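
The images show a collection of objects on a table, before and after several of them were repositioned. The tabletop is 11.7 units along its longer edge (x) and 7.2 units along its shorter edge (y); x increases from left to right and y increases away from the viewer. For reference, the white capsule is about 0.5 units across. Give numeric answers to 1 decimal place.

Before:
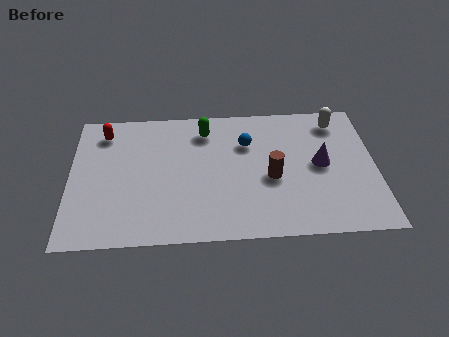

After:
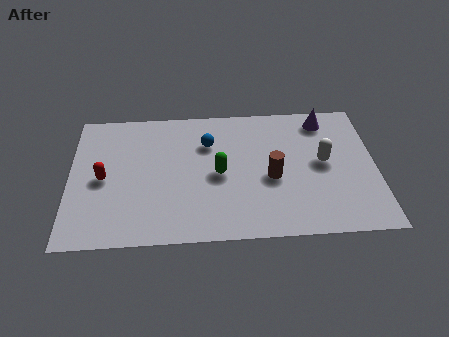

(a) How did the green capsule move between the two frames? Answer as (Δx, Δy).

(0.5, -2.4)

The green capsule was at about (5.2, 5.8) and moved to about (5.7, 3.4).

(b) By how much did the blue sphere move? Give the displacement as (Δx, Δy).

(-1.5, 0.1)

From the two frames, the blue sphere sits at roughly (6.8, 5.0) before and (5.3, 5.1) after.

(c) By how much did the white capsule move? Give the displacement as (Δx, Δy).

(-0.6, -2.2)

The white capsule started near (10.3, 6.0) and ended near (9.7, 3.8).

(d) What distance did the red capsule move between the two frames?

2.5

The red capsule moved from about (1.3, 5.9) to (1.3, 3.4), a distance of √(0.0² + 2.5²) ≈ 2.5.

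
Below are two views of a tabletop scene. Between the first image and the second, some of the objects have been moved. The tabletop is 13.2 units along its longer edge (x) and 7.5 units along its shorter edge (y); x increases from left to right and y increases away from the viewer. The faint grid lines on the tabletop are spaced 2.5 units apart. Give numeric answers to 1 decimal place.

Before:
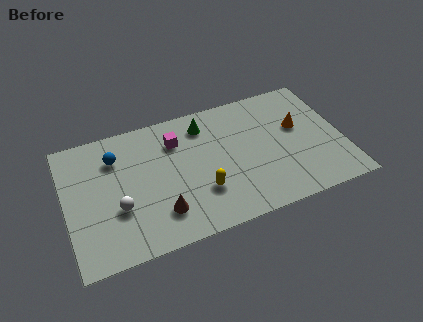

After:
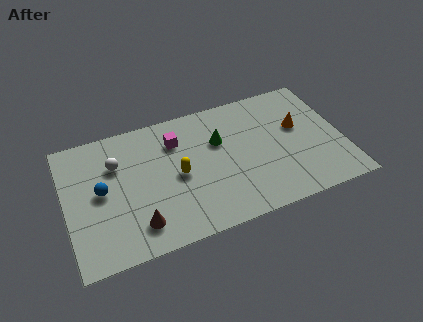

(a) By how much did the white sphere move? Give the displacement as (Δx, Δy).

(0.1, 2.5)

The white sphere was at about (2.4, 2.7) and moved to about (2.5, 5.2).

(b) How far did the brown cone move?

1.1

The brown cone moved from about (4.3, 1.8) to (3.2, 1.5), a distance of √(1.1² + 0.3²) ≈ 1.1.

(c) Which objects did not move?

the orange cone and the magenta cube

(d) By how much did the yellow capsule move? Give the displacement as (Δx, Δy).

(-1.0, 1.3)

The yellow capsule was at about (6.3, 2.3) and moved to about (5.3, 3.6).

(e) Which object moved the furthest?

the white sphere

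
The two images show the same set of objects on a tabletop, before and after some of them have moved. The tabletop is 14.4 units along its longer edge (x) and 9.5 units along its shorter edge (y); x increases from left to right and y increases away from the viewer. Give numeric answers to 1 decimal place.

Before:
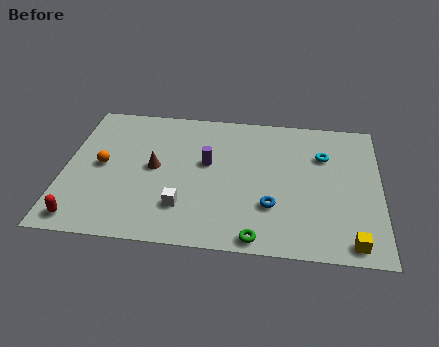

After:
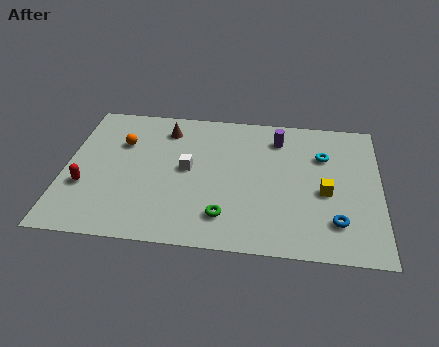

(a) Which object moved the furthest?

the purple cylinder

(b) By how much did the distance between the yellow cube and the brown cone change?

-1.6

Before: roughly 9.8 units apart; after: 8.2. That's 1.6 units closer together.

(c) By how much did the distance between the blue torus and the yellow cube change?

-2.1

The distance was about 4.1 in the first image and 2.0 in the second, so they moved 2.1 units closer together.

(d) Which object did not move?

the cyan torus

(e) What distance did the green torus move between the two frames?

1.9

The green torus was near (8.9, 0.8) before and (7.4, 2.0) after, so it travelled √(1.5² + 1.2²) ≈ 1.9 units.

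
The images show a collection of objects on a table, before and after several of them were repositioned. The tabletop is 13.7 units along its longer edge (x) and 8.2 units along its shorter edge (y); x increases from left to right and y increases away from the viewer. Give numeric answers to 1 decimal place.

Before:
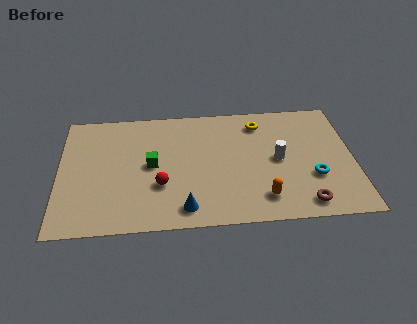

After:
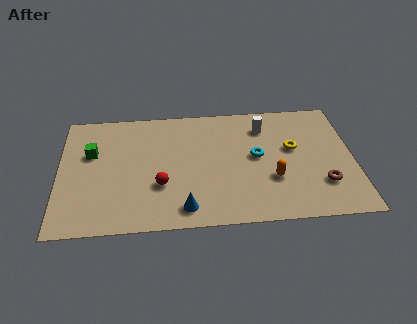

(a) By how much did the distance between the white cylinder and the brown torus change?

+1.7

They were about 3.2 units apart before and 4.9 after — 1.7 units further apart.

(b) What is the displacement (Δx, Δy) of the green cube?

(-2.8, 1.0)

From the two frames, the green cube sits at roughly (4.3, 4.2) before and (1.5, 5.2) after.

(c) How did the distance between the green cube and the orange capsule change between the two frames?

+3.0

Before: roughly 5.7 units apart; after: 8.7. That's 3.0 units further apart.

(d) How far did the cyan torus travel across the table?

3.1

The cyan torus was near (11.8, 2.8) before and (9.2, 4.4) after, so it travelled √(2.6² + 1.6²) ≈ 3.1 units.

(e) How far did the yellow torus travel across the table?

2.4

The yellow torus was near (9.4, 6.7) before and (10.9, 4.8) after, so it travelled √(1.5² + 1.9²) ≈ 2.4 units.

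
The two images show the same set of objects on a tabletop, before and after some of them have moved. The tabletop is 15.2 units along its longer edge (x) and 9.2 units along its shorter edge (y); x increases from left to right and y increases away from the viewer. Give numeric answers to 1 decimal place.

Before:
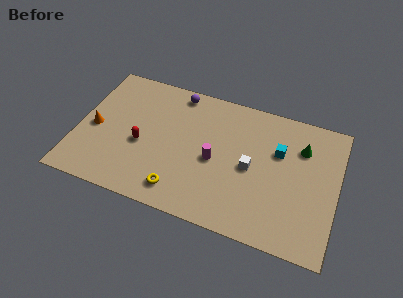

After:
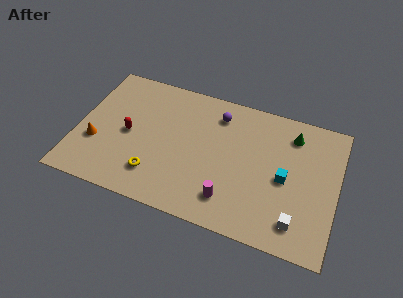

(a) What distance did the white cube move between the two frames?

4.0

From (10.2, 4.4) to (13.1, 1.7), the white cube covered √(2.9² + 2.7²) ≈ 4.0 units.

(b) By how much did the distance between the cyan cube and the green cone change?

+1.6

Before: roughly 1.5 units apart; after: 3.1. That's 1.6 units further apart.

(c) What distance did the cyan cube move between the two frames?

1.8

The cyan cube was near (11.7, 6.0) before and (12.2, 4.3) after, so it travelled √(0.5² + 1.7²) ≈ 1.8 units.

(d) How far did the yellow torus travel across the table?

1.6

From (6.3, 1.5) to (4.8, 2.1), the yellow torus covered √(1.5² + 0.6²) ≈ 1.6 units.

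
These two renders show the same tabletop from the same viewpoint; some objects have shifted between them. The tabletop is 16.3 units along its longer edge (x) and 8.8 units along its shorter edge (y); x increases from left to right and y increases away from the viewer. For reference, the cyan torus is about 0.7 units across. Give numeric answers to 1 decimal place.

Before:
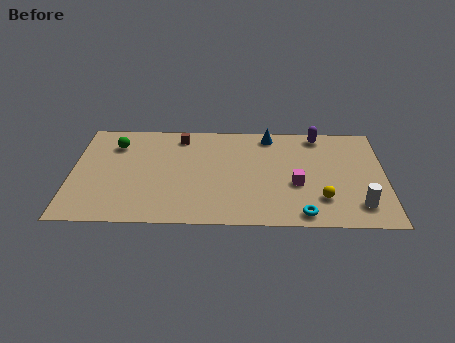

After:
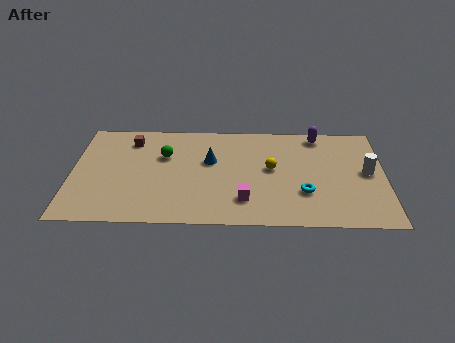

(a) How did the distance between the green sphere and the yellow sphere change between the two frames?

-6.0

Before: roughly 11.7 units apart; after: 5.7. That's 6.0 units closer together.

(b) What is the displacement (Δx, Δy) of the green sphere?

(2.6, -0.9)

The green sphere was at about (2.2, 6.7) and moved to about (4.8, 5.8).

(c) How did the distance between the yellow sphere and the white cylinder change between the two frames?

+3.0

Before: roughly 2.0 units apart; after: 5.0. That's 3.0 units further apart.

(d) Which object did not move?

the purple capsule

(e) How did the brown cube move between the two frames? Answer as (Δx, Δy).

(-2.6, -0.4)

The brown cube started near (5.6, 7.5) and ended near (3.0, 7.1).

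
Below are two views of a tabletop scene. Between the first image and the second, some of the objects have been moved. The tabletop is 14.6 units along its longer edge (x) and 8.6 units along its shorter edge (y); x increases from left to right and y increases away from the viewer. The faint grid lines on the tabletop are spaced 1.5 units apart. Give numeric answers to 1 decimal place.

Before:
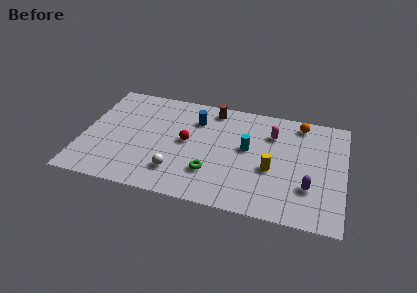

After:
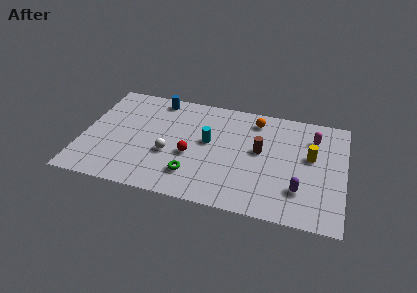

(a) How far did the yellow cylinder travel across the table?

2.6

The yellow cylinder moved from about (10.6, 3.5) to (12.7, 5.0), a distance of √(2.1² + 1.5²) ≈ 2.6.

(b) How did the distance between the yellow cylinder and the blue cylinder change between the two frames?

+3.9

Before: roughly 5.3 units apart; after: 9.2. That's 3.9 units further apart.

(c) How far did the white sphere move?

1.4

The white sphere moved from about (5.4, 2.0) to (4.9, 3.3), a distance of √(0.5² + 1.3²) ≈ 1.4.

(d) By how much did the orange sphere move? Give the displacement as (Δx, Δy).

(-2.5, -0.3)

From the two frames, the orange sphere sits at roughly (12.0, 7.5) before and (9.5, 7.2) after.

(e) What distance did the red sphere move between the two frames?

1.0

The red sphere was near (5.8, 4.5) before and (6.1, 3.5) after, so it travelled √(0.3² + 1.0²) ≈ 1.0 units.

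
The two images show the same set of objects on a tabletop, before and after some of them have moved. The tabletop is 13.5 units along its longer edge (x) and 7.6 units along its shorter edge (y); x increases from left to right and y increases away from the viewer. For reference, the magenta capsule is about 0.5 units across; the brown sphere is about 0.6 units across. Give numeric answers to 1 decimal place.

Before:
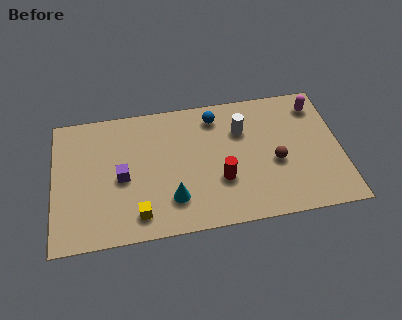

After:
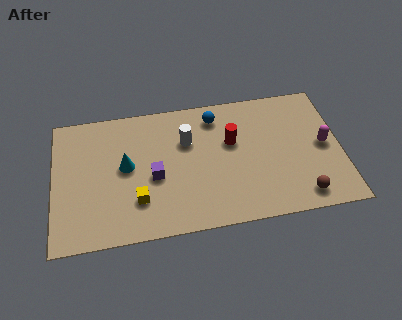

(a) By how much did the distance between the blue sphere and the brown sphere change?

+2.3

The distance was about 4.1 in the first image and 6.4 in the second, so they moved 2.3 units further apart.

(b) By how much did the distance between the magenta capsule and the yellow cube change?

-0.9

The distance was about 9.9 in the first image and 9.0 in the second, so they moved 0.9 units closer together.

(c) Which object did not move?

the blue sphere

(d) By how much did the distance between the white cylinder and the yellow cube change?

-2.6

The distance was about 6.4 in the first image and 3.8 in the second, so they moved 2.6 units closer together.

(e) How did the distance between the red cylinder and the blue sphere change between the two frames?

-2.0

The distance was about 3.7 in the first image and 1.7 in the second, so they moved 2.0 units closer together.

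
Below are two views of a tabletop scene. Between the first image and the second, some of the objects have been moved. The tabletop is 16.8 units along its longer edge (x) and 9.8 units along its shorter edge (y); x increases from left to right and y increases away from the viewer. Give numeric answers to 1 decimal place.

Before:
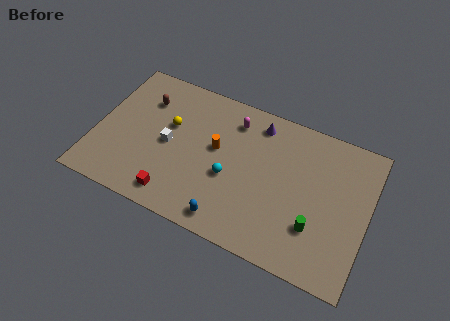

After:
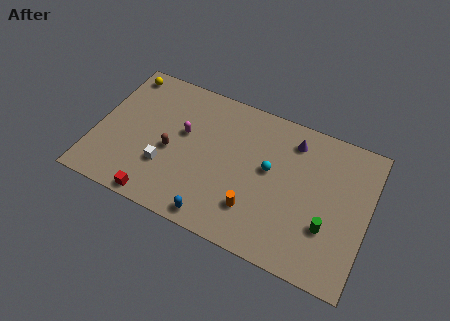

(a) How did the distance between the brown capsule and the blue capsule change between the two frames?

-3.9

The distance was about 8.5 in the first image and 4.6 in the second, so they moved 3.9 units closer together.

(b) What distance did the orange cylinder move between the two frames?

4.1

The orange cylinder moved from about (7.4, 5.6) to (10.1, 2.5), a distance of √(2.7² + 3.1²) ≈ 4.1.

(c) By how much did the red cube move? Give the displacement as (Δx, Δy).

(-1.0, -0.6)

From the two frames, the red cube sits at roughly (5.3, 1.4) before and (4.3, 0.8) after.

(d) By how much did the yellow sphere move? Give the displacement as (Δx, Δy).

(-3.3, 2.6)

The yellow sphere started near (4.4, 6.0) and ended near (1.1, 8.6).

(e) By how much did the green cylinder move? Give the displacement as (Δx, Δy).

(0.7, 0.3)

From the two frames, the green cylinder sits at roughly (13.8, 2.9) before and (14.5, 3.2) after.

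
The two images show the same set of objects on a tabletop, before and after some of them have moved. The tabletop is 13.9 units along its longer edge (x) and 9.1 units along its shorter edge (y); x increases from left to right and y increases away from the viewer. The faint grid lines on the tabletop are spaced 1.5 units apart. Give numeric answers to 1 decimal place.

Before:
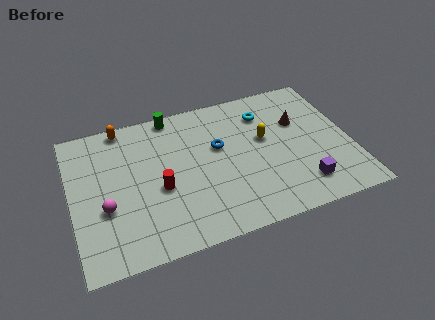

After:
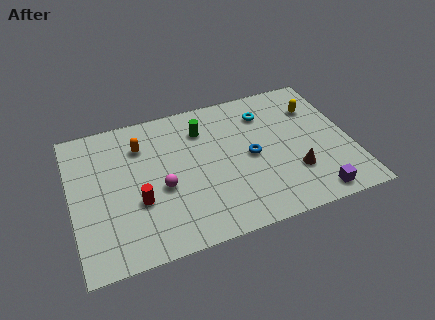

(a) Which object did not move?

the cyan torus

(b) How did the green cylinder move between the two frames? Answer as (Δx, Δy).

(1.4, -1.4)

The green cylinder started near (5.3, 8.3) and ended near (6.7, 6.9).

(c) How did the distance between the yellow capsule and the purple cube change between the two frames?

+1.8

The distance was about 3.8 in the first image and 5.6 in the second, so they moved 1.8 units further apart.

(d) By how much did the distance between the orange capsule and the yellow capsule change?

+1.3

Before: roughly 7.5 units apart; after: 8.8. That's 1.3 units further apart.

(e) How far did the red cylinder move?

1.2

From (4.3, 3.8) to (3.2, 3.3), the red cylinder covered √(1.1² + 0.5²) ≈ 1.2 units.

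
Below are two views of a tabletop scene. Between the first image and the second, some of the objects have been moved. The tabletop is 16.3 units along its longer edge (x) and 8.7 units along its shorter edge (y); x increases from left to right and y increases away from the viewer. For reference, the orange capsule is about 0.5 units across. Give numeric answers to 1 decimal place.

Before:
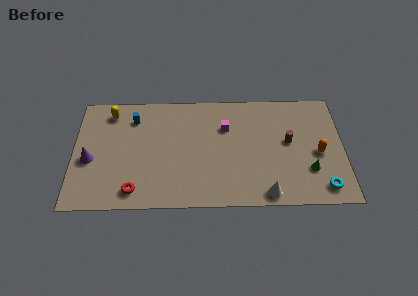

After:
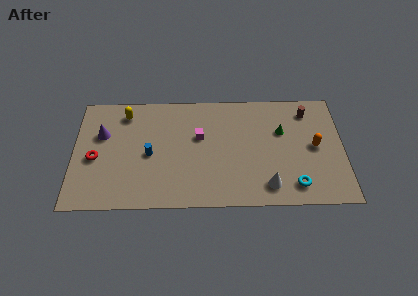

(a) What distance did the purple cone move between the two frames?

2.0

From (1.0, 3.7) to (1.7, 5.6), the purple cone covered √(0.7² + 1.9²) ≈ 2.0 units.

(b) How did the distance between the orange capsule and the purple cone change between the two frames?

-0.8

They were about 13.8 units apart before and 13.0 after — 0.8 units closer together.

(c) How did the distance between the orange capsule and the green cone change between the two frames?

+0.9

The distance was about 1.4 in the first image and 2.3 in the second, so they moved 0.9 units further apart.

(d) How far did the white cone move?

0.6

The white cone was near (11.6, 0.9) before and (11.7, 1.5) after, so it travelled √(0.1² + 0.6²) ≈ 0.6 units.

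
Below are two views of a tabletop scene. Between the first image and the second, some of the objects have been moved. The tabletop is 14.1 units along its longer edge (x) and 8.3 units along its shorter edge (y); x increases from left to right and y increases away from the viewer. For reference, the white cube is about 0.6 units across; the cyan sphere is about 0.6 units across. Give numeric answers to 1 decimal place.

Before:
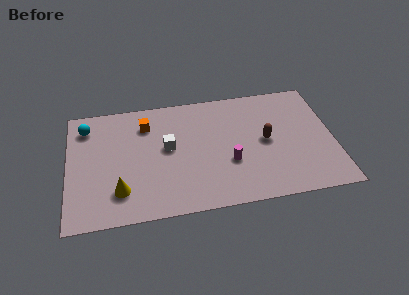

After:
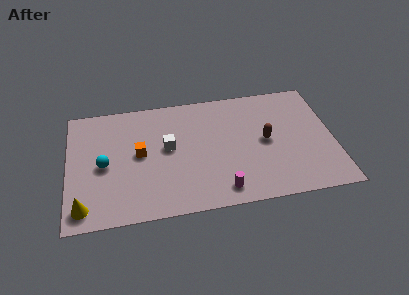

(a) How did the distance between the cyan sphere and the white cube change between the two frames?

-1.3

They were about 4.8 units apart before and 3.5 after — 1.3 units closer together.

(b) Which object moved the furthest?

the cyan sphere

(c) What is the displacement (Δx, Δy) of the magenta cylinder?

(-0.5, -1.8)

The magenta cylinder was at about (8.5, 3.0) and moved to about (8.0, 1.2).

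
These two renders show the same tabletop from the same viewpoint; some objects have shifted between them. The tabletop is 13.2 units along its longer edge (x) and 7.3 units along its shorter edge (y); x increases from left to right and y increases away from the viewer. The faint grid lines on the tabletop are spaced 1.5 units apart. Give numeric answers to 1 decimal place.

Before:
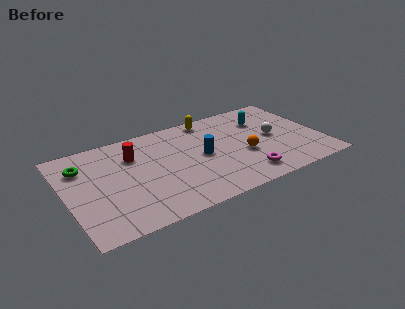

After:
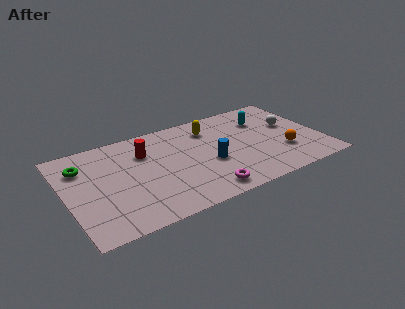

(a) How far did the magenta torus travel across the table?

2.2

The magenta torus moved from about (8.9, 1.3) to (6.7, 1.0), a distance of √(2.2² + 0.3²) ≈ 2.2.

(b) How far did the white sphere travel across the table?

1.2

The white sphere was near (10.8, 3.7) before and (11.8, 4.3) after, so it travelled √(1.0² + 0.6²) ≈ 1.2 units.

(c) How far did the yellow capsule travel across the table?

0.8

From (7.8, 6.5) to (7.7, 5.7), the yellow capsule covered √(0.1² + 0.8²) ≈ 0.8 units.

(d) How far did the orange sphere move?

2.1

The orange sphere was near (9.1, 2.9) before and (11.1, 2.3) after, so it travelled √(2.0² + 0.6²) ≈ 2.1 units.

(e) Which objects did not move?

the green torus and the cyan capsule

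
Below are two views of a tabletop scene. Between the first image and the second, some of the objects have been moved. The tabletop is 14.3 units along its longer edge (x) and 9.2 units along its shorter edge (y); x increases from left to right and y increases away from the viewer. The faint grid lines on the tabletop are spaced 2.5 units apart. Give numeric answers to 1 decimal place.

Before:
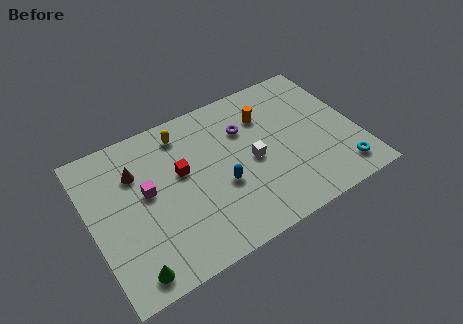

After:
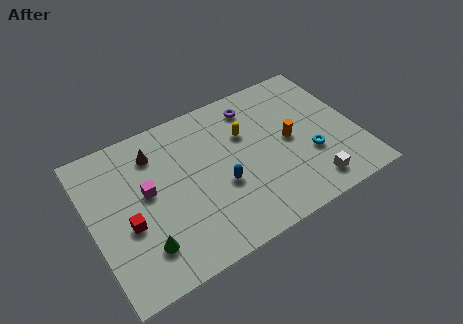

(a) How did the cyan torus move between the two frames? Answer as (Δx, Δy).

(-1.4, 1.7)

The cyan torus was at about (13.0, 1.5) and moved to about (11.6, 3.2).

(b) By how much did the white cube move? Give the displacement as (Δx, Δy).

(2.7, -2.9)

The white cube was at about (8.6, 4.3) and moved to about (11.3, 1.4).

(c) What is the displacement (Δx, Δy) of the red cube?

(-3.1, -1.7)

The red cube was at about (4.9, 5.4) and moved to about (1.8, 3.7).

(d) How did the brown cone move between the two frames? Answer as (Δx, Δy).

(1.1, 0.7)

From the two frames, the brown cone sits at roughly (2.6, 6.5) before and (3.7, 7.2) after.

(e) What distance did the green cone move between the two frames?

1.3

The green cone was near (1.6, 1.1) before and (2.4, 2.1) after, so it travelled √(0.8² + 1.0²) ≈ 1.3 units.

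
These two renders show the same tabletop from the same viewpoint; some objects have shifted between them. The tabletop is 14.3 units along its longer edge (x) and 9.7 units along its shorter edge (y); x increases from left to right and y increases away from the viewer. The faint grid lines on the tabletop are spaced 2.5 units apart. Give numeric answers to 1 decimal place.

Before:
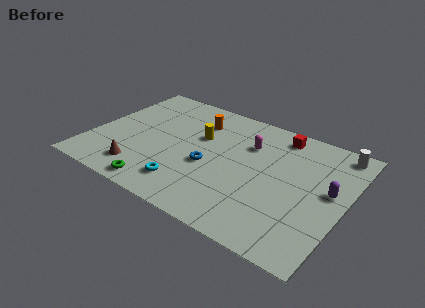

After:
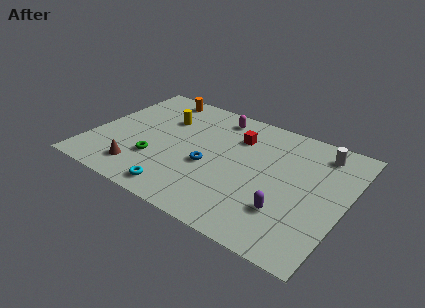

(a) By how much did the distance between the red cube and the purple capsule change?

+1.1

They were about 4.5 units apart before and 5.6 after — 1.1 units further apart.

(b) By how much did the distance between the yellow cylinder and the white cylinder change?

+1.0

They were about 7.9 units apart before and 8.9 after — 1.0 units further apart.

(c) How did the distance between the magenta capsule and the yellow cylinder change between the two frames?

+0.4

Before: roughly 2.8 units apart; after: 3.2. That's 0.4 units further apart.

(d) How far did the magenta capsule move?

2.6

The magenta capsule moved from about (8.6, 6.8) to (6.5, 8.3), a distance of √(2.1² + 1.5²) ≈ 2.6.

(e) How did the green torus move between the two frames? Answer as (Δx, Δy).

(-0.6, 2.0)

The green torus was at about (4.5, 1.0) and moved to about (3.9, 3.0).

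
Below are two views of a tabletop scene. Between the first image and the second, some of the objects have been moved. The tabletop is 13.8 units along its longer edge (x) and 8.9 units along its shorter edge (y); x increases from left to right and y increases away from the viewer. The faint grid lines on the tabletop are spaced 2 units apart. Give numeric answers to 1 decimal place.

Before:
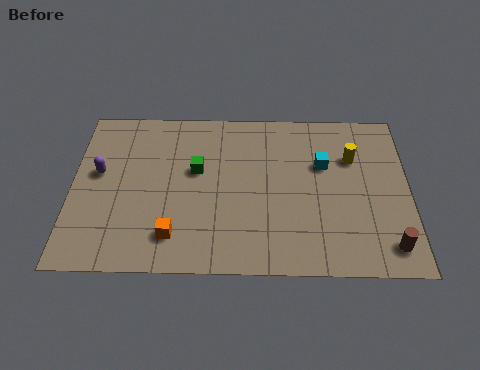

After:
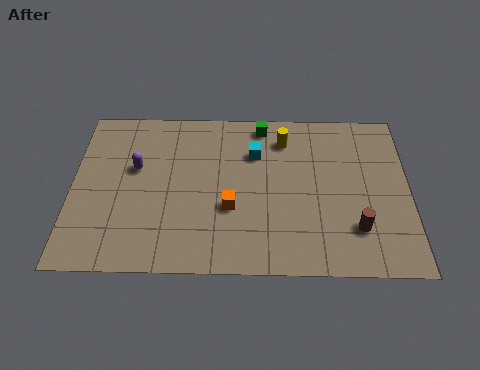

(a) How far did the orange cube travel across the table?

2.7

From (4.2, 1.8) to (6.5, 3.3), the orange cube covered √(2.3² + 1.5²) ≈ 2.7 units.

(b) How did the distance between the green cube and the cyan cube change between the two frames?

-3.6

They were about 5.2 units apart before and 1.6 after — 3.6 units closer together.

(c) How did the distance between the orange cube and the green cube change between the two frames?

+1.2

They were about 3.6 units apart before and 4.8 after — 1.2 units further apart.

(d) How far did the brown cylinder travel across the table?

1.6

The brown cylinder moved from about (12.9, 1.4) to (11.6, 2.3), a distance of √(1.3² + 0.9²) ≈ 1.6.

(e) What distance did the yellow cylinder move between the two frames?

3.0

From (11.5, 6.1) to (8.7, 7.1), the yellow cylinder covered √(2.8² + 1.0²) ≈ 3.0 units.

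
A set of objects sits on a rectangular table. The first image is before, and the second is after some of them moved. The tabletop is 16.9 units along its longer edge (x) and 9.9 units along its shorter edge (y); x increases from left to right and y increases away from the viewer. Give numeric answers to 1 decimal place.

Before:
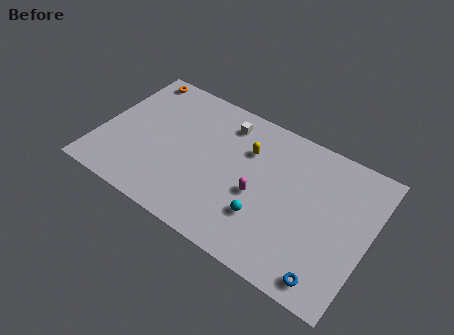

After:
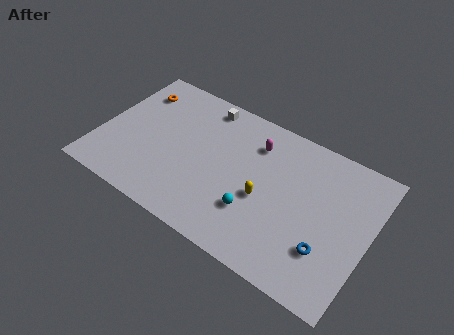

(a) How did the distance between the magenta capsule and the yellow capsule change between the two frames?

+0.7

The distance was about 2.9 in the first image and 3.6 in the second, so they moved 0.7 units further apart.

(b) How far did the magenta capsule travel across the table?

3.5

The magenta capsule moved from about (10.1, 4.2) to (9.4, 7.6), a distance of √(0.7² + 3.4²) ≈ 3.5.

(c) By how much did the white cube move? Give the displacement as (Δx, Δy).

(-1.5, 0.6)

From the two frames, the white cube sits at roughly (7.4, 8.1) before and (5.9, 8.7) after.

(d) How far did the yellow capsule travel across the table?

3.1

The yellow capsule moved from about (9.0, 6.9) to (10.5, 4.2), a distance of √(1.5² + 2.7²) ≈ 3.1.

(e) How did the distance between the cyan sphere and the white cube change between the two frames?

+0.9

They were about 6.2 units apart before and 7.1 after — 0.9 units further apart.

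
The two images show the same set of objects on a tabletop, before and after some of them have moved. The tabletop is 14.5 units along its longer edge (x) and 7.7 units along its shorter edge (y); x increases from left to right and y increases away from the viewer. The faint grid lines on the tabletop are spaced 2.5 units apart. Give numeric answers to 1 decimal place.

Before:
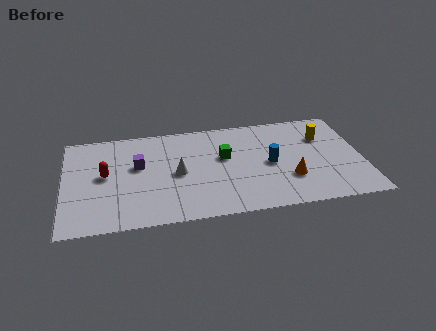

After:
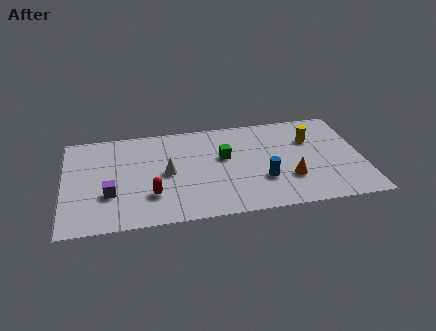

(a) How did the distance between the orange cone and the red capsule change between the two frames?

-2.4

Before: roughly 9.1 units apart; after: 6.7. That's 2.4 units closer together.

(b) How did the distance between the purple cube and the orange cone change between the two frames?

+1.1

The distance was about 7.6 in the first image and 8.7 in the second, so they moved 1.1 units further apart.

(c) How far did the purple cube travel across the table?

2.4

From (3.6, 4.6) to (2.2, 2.6), the purple cube covered √(1.4² + 2.0²) ≈ 2.4 units.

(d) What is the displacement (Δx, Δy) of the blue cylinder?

(-0.4, -1.2)

The blue cylinder started near (10.0, 3.7) and ended near (9.6, 2.5).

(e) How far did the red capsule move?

2.9

The red capsule moved from about (2.0, 4.1) to (4.2, 2.2), a distance of √(2.2² + 1.9²) ≈ 2.9.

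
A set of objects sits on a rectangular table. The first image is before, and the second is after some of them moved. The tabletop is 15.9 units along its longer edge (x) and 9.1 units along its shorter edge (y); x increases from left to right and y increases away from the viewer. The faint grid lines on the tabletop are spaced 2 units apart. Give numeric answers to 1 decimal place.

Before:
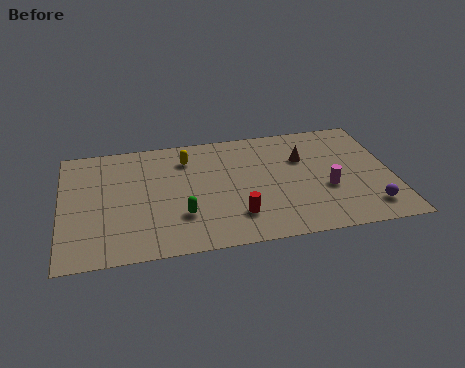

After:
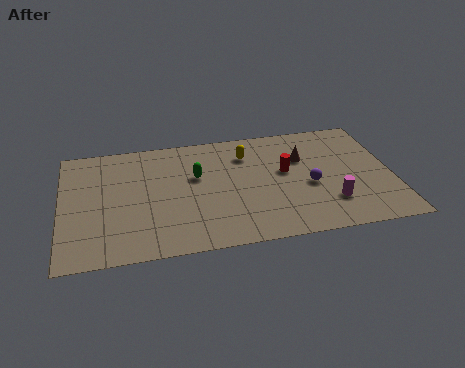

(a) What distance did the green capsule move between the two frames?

3.0

The green capsule was near (5.7, 2.7) before and (6.5, 5.6) after, so it travelled √(0.8² + 2.9²) ≈ 3.0 units.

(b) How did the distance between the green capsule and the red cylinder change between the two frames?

+1.7

The distance was about 2.6 in the first image and 4.3 in the second, so they moved 1.7 units further apart.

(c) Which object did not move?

the brown cone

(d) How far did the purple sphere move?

3.5

The purple sphere moved from about (14.6, 1.7) to (11.9, 3.9), a distance of √(2.7² + 2.2²) ≈ 3.5.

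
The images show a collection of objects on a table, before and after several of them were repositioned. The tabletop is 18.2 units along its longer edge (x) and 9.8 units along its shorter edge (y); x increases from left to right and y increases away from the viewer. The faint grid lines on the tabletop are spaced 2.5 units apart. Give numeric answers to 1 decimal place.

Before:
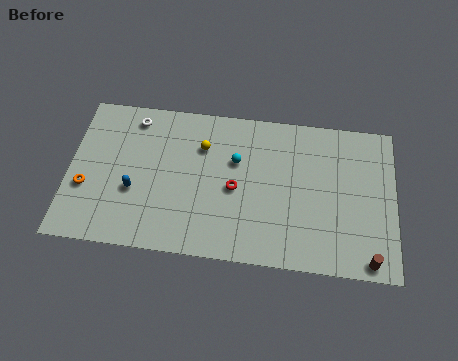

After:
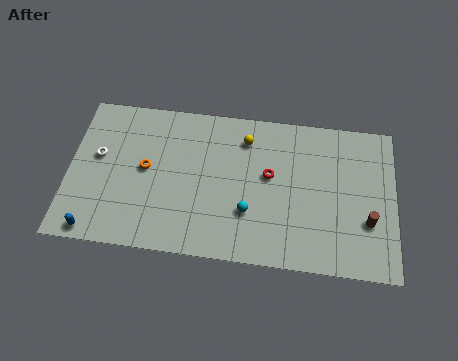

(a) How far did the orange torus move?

3.7

The orange torus was near (1.0, 3.6) before and (4.3, 5.2) after, so it travelled √(3.3² + 1.6²) ≈ 3.7 units.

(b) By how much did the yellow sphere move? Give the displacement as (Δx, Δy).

(2.4, 0.8)

The yellow sphere started near (7.4, 7.0) and ended near (9.8, 7.8).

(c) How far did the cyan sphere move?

3.3

The cyan sphere moved from about (9.3, 6.3) to (10.1, 3.1), a distance of √(0.8² + 3.2²) ≈ 3.3.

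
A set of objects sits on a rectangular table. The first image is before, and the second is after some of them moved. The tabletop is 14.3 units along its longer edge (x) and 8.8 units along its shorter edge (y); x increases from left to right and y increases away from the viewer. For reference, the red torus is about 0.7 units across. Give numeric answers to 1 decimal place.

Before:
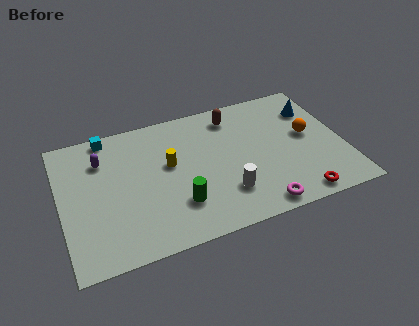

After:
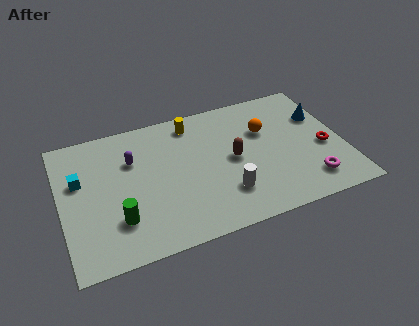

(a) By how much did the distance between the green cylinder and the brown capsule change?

+0.4

Before: roughly 5.9 units apart; after: 6.3. That's 0.4 units further apart.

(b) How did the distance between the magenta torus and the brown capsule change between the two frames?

-1.9

They were about 6.4 units apart before and 4.5 after — 1.9 units closer together.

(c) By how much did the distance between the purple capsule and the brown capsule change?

-1.6

The distance was about 6.8 in the first image and 5.2 in the second, so they moved 1.6 units closer together.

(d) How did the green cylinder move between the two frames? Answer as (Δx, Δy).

(-3.0, 0.0)

The green cylinder was at about (5.7, 2.4) and moved to about (2.7, 2.4).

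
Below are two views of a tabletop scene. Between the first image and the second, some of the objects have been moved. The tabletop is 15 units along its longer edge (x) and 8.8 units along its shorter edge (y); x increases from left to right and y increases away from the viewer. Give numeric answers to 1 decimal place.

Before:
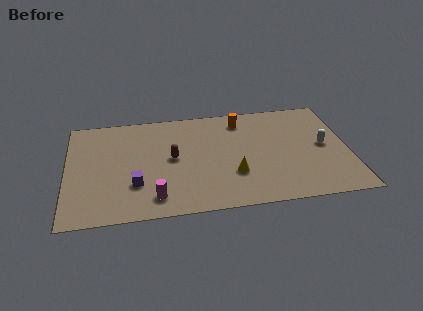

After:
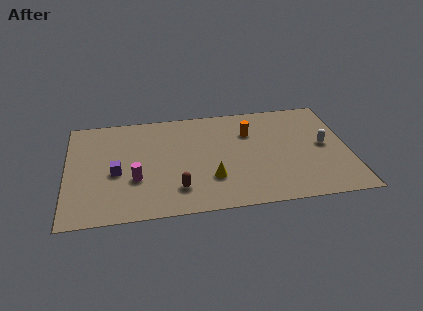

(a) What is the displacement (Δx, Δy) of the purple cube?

(-1.0, 1.1)

The purple cube was at about (3.6, 2.7) and moved to about (2.6, 3.8).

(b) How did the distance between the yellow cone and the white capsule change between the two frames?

+1.2

Before: roughly 5.2 units apart; after: 6.4. That's 1.2 units further apart.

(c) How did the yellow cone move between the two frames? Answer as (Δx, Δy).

(-1.2, -0.2)

The yellow cone was at about (8.8, 2.8) and moved to about (7.6, 2.6).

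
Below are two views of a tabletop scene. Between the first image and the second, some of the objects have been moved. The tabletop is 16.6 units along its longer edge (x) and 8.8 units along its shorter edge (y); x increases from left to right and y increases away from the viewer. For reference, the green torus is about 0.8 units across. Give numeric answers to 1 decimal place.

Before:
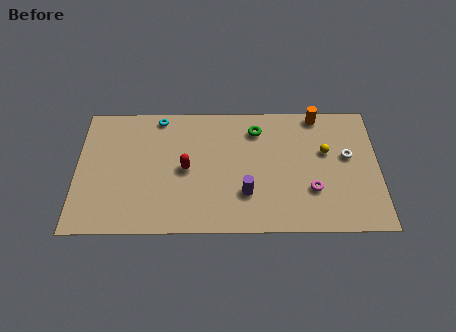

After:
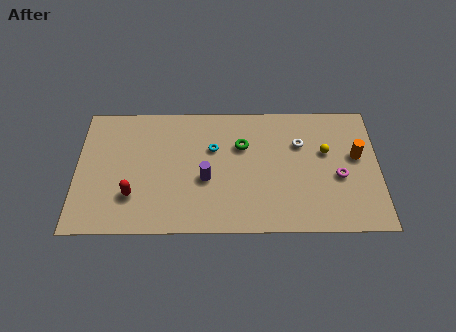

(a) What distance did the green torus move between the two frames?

1.4

The green torus moved from about (9.9, 7.0) to (9.1, 5.9), a distance of √(0.8² + 1.1²) ≈ 1.4.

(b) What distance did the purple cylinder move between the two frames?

2.4

The purple cylinder moved from about (9.3, 2.6) to (7.1, 3.6), a distance of √(2.2² + 1.0²) ≈ 2.4.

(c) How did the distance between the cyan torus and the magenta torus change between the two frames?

-2.6

The distance was about 9.8 in the first image and 7.2 in the second, so they moved 2.6 units closer together.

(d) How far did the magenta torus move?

1.7

From (12.9, 2.8) to (14.4, 3.7), the magenta torus covered √(1.5² + 0.9²) ≈ 1.7 units.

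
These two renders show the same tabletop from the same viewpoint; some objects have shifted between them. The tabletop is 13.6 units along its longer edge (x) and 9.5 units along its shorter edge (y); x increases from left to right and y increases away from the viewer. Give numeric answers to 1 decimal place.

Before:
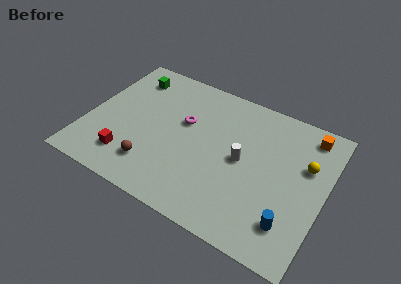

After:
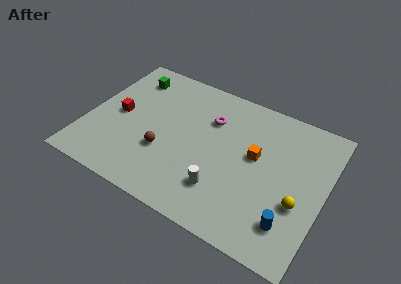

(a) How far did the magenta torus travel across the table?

1.7

The magenta torus moved from about (5.4, 5.8) to (6.8, 6.7), a distance of √(1.4² + 0.9²) ≈ 1.7.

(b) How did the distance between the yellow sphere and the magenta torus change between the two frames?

-0.6

Before: roughly 7.0 units apart; after: 6.4. That's 0.6 units closer together.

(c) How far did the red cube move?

2.9

From (2.7, 2.0) to (1.7, 4.7), the red cube covered √(1.0² + 2.7²) ≈ 2.9 units.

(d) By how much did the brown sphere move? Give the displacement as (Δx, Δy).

(0.5, 1.2)

The brown sphere was at about (4.1, 2.1) and moved to about (4.6, 3.3).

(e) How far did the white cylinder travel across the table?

2.5

From (8.9, 4.8) to (8.1, 2.4), the white cylinder covered √(0.8² + 2.4²) ≈ 2.5 units.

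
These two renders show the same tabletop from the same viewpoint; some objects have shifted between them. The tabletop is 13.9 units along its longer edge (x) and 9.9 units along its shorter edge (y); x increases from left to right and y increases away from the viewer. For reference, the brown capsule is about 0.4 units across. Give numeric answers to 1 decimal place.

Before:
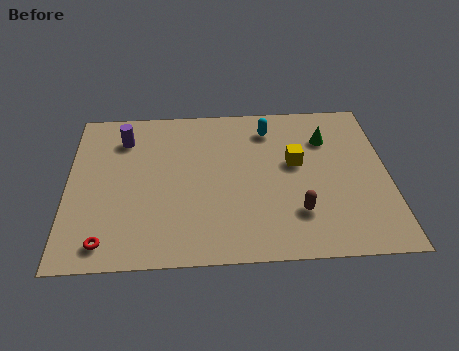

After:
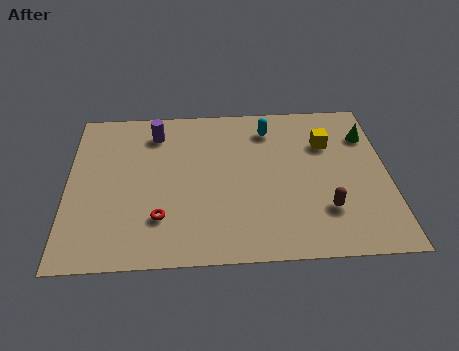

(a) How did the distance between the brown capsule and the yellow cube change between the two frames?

+1.1

The distance was about 3.1 in the first image and 4.2 in the second, so they moved 1.1 units further apart.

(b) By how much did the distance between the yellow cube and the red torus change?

-0.8

Before: roughly 9.3 units apart; after: 8.5. That's 0.8 units closer together.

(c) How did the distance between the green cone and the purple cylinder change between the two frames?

+0.4

Before: roughly 8.9 units apart; after: 9.3. That's 0.4 units further apart.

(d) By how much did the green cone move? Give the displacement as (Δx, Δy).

(1.8, 0.1)

From the two frames, the green cone sits at roughly (11.3, 7.2) before and (13.1, 7.3) after.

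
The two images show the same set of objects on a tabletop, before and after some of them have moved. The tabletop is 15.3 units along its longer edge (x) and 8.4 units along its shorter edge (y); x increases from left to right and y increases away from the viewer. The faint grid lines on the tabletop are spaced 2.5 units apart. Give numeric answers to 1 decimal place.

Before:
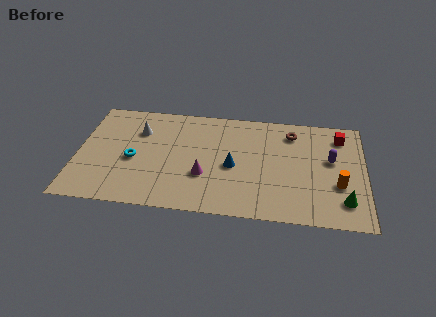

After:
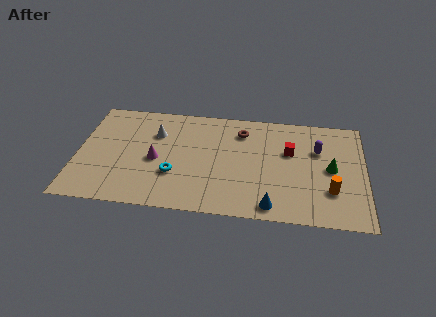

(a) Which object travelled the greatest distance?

the blue cone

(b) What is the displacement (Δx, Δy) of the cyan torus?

(2.2, -0.9)

From the two frames, the cyan torus sits at roughly (3.0, 3.7) before and (5.2, 2.8) after.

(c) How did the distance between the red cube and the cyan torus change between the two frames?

-4.8

The distance was about 11.4 in the first image and 6.6 in the second, so they moved 4.8 units closer together.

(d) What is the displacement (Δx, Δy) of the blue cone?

(2.1, -2.8)

The blue cone started near (8.3, 3.8) and ended near (10.4, 1.0).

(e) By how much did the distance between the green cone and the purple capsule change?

-1.6

They were about 3.2 units apart before and 1.6 after — 1.6 units closer together.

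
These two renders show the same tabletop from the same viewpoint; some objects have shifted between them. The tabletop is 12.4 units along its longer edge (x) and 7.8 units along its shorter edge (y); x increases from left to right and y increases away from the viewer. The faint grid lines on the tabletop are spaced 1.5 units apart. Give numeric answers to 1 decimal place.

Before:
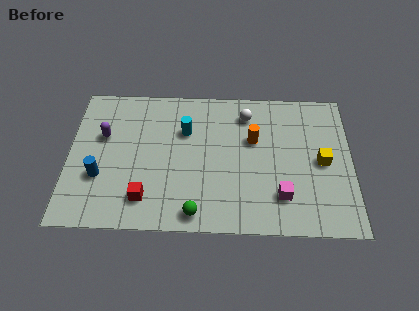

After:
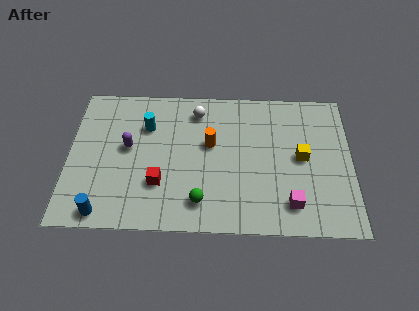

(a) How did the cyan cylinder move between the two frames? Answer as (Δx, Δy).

(-1.7, 0.2)

The cyan cylinder started near (5.1, 5.3) and ended near (3.4, 5.5).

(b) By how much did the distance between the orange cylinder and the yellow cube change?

+0.8

They were about 3.2 units apart before and 4.0 after — 0.8 units further apart.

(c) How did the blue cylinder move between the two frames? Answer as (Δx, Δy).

(0.2, -1.9)

The blue cylinder was at about (1.4, 2.7) and moved to about (1.6, 0.8).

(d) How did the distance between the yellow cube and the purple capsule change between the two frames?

-2.1

They were about 9.7 units apart before and 7.6 after — 2.1 units closer together.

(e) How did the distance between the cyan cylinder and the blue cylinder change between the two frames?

+0.5

They were about 4.5 units apart before and 5.0 after — 0.5 units further apart.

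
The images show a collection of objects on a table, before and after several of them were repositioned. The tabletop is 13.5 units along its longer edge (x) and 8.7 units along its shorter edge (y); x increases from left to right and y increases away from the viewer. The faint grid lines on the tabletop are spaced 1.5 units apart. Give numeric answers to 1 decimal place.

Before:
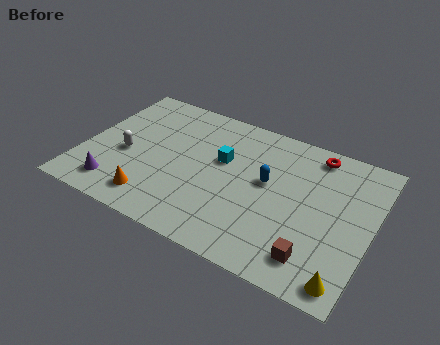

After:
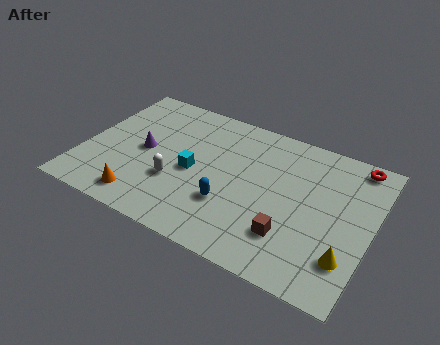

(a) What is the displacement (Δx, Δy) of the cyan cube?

(-1.2, -1.3)

The cyan cube started near (6.4, 5.3) and ended near (5.2, 4.0).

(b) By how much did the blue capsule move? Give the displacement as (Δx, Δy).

(-1.5, -2.1)

The blue capsule started near (8.6, 4.9) and ended near (7.1, 2.8).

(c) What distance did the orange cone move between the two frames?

0.5

The orange cone was near (3.7, 1.5) before and (3.2, 1.3) after, so it travelled √(0.5² + 0.2²) ≈ 0.5 units.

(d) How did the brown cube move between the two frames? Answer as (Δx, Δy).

(-1.2, 0.7)

The brown cube started near (11.2, 1.6) and ended near (10.0, 2.3).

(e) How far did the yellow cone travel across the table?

1.2

From (12.7, 1.0) to (12.6, 2.2), the yellow cone covered √(0.1² + 1.2²) ≈ 1.2 units.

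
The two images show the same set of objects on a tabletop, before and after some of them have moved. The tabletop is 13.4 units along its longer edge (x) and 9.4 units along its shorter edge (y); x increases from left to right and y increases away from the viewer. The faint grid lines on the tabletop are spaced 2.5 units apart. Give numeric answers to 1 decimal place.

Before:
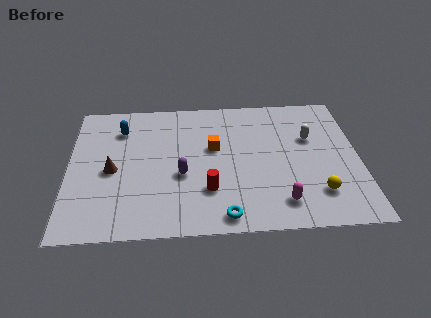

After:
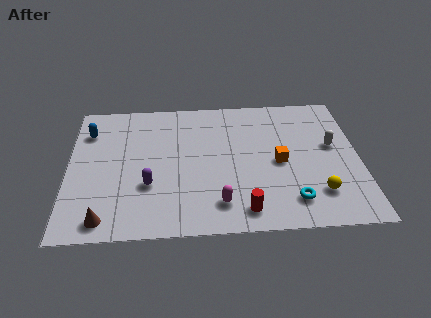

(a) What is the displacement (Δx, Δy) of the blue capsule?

(-1.5, -0.1)

From the two frames, the blue capsule sits at roughly (2.4, 7.2) before and (0.9, 7.1) after.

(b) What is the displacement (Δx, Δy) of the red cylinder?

(1.6, -1.4)

The red cylinder started near (6.4, 2.7) and ended near (8.0, 1.3).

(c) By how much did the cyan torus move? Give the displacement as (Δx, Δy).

(3.1, 0.8)

From the two frames, the cyan torus sits at roughly (7.1, 1.0) before and (10.2, 1.8) after.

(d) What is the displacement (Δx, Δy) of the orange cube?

(3.0, -1.2)

The orange cube started near (6.7, 5.6) and ended near (9.7, 4.4).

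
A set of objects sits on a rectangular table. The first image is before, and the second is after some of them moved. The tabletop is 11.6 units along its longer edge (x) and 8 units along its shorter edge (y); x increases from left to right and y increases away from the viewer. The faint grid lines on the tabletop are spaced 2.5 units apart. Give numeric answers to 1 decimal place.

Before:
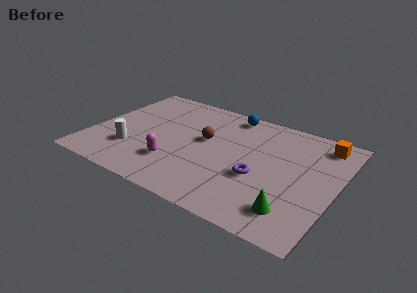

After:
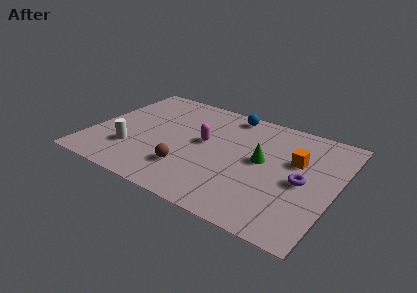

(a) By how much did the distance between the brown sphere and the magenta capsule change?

-0.3

The distance was about 2.6 in the first image and 2.3 in the second, so they moved 0.3 units closer together.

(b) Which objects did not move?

the blue sphere and the white cylinder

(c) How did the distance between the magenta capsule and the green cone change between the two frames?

-2.9

They were about 5.7 units apart before and 2.8 after — 2.9 units closer together.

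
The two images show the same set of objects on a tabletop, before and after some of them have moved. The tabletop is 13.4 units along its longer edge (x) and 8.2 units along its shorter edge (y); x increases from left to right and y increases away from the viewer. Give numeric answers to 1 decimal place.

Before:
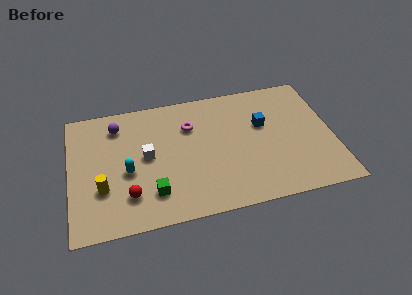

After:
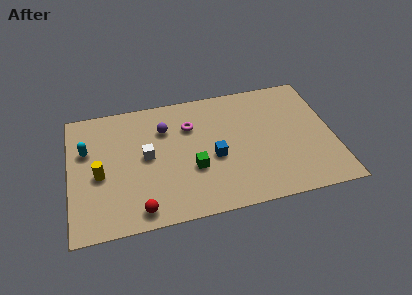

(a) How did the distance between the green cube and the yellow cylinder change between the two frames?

+2.1

Before: roughly 2.6 units apart; after: 4.7. That's 2.1 units further apart.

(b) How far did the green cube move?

2.4

From (4.1, 1.9) to (6.2, 3.0), the green cube covered √(2.1² + 1.1²) ≈ 2.4 units.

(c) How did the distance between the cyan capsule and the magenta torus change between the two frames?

+1.3

The distance was about 4.0 in the first image and 5.3 in the second, so they moved 1.3 units further apart.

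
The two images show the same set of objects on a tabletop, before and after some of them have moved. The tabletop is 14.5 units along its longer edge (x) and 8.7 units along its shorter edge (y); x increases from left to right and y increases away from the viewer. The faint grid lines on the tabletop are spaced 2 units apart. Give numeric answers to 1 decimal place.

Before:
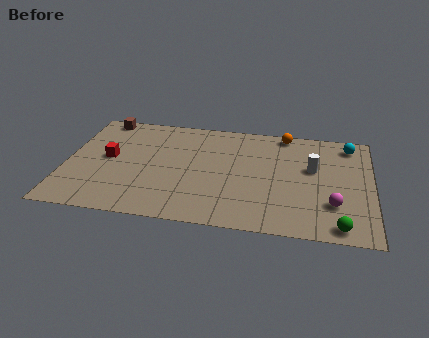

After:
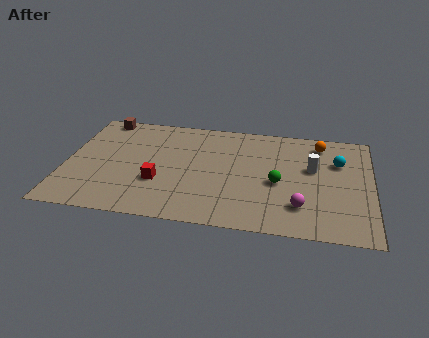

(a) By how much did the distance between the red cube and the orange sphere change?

-0.3

They were about 8.9 units apart before and 8.6 after — 0.3 units closer together.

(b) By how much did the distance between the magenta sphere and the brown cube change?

-1.1

They were about 12.4 units apart before and 11.3 after — 1.1 units closer together.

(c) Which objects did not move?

the brown cube and the white cylinder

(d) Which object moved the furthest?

the green sphere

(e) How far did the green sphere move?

4.1

The green sphere moved from about (13.0, 0.9) to (10.1, 3.8), a distance of √(2.9² + 2.9²) ≈ 4.1.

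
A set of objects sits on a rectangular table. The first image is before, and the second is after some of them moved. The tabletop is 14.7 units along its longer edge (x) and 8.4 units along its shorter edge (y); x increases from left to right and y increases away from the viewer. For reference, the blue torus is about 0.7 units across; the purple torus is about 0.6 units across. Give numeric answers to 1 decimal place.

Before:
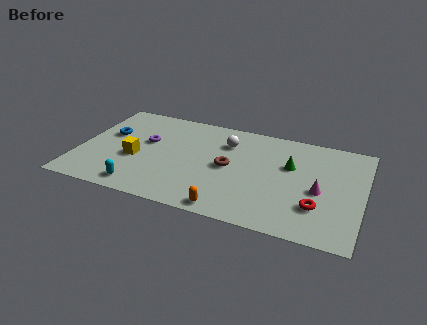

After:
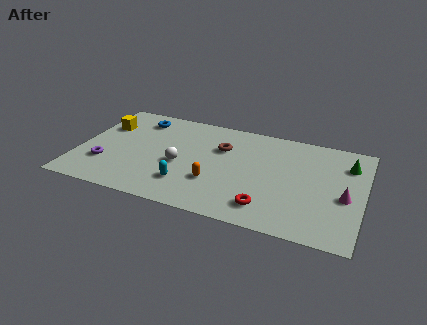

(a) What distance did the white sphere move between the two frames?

3.4

The white sphere moved from about (7.5, 6.2) to (5.3, 3.6), a distance of √(2.2² + 2.6²) ≈ 3.4.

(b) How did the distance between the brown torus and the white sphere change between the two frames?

+0.9

Before: roughly 2.0 units apart; after: 2.9. That's 0.9 units further apart.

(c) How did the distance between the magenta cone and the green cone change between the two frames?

+0.4

They were about 2.3 units apart before and 2.7 after — 0.4 units further apart.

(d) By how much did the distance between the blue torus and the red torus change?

-2.5

The distance was about 11.4 in the first image and 8.9 in the second, so they moved 2.5 units closer together.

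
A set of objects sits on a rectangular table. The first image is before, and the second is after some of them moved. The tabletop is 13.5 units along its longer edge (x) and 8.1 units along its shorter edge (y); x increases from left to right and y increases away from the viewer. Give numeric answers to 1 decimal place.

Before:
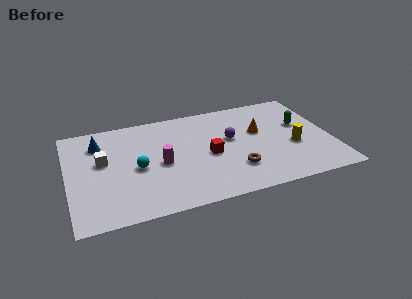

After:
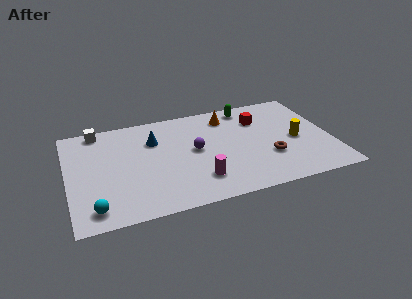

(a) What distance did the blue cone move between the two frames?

2.8

The blue cone was near (1.7, 6.2) before and (4.5, 5.7) after, so it travelled √(2.8² + 0.5²) ≈ 2.8 units.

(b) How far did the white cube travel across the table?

2.6

The white cube moved from about (1.8, 4.7) to (1.7, 7.3), a distance of √(0.1² + 2.6²) ≈ 2.6.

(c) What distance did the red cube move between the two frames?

3.6

From (7.2, 3.7) to (10.0, 5.9), the red cube covered √(2.8² + 2.2²) ≈ 3.6 units.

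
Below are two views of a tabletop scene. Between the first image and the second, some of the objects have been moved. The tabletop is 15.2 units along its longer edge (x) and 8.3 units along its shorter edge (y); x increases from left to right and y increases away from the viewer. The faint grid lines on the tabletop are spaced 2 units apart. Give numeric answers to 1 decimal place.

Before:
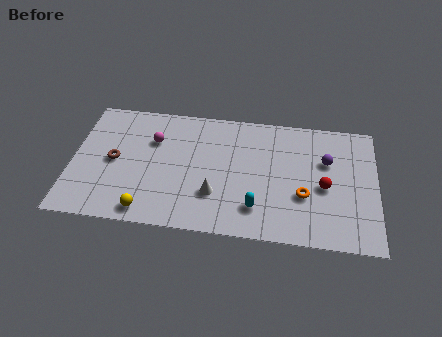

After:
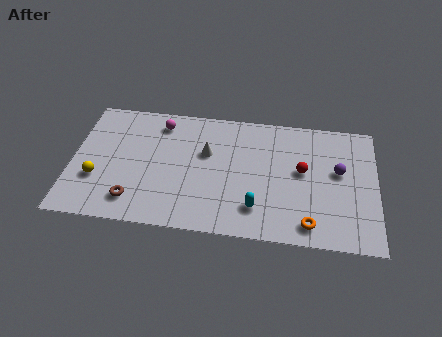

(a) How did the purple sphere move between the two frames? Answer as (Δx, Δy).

(0.6, -0.6)

The purple sphere started near (12.7, 5.4) and ended near (13.3, 4.8).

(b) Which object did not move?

the cyan capsule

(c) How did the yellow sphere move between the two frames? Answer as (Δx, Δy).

(-2.6, 1.8)

The yellow sphere started near (3.9, 1.0) and ended near (1.3, 2.8).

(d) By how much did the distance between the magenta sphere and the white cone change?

-1.6

They were about 4.5 units apart before and 2.9 after — 1.6 units closer together.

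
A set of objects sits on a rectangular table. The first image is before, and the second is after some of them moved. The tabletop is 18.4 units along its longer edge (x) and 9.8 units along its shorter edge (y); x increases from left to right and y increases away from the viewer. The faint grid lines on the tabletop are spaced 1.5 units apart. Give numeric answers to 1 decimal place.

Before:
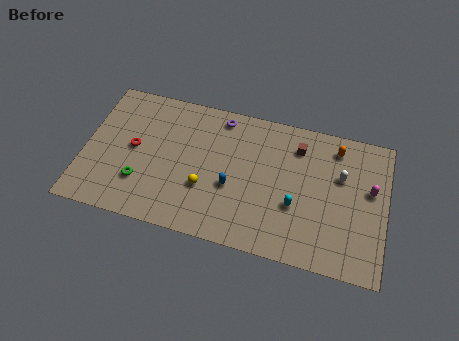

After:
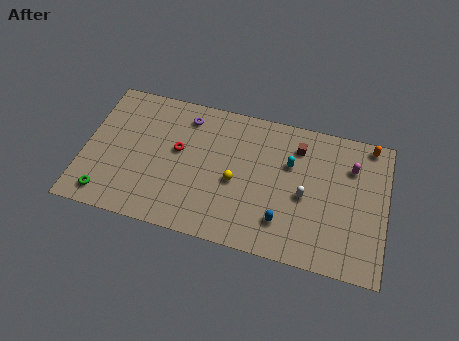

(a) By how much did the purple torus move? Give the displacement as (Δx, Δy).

(-2.1, -0.5)

The purple torus started near (8.1, 8.6) and ended near (6.0, 8.1).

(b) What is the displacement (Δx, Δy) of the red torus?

(2.7, 0.5)

The red torus was at about (3.0, 5.1) and moved to about (5.7, 5.6).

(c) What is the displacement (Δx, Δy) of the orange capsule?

(2.0, 0.7)

The orange capsule was at about (15.2, 8.2) and moved to about (17.2, 8.9).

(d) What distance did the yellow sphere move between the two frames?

2.0

The yellow sphere moved from about (7.5, 3.4) to (9.3, 4.3), a distance of √(1.8² + 0.9²) ≈ 2.0.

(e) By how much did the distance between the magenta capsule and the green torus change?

+1.6

They were about 14.1 units apart before and 15.7 after — 1.6 units further apart.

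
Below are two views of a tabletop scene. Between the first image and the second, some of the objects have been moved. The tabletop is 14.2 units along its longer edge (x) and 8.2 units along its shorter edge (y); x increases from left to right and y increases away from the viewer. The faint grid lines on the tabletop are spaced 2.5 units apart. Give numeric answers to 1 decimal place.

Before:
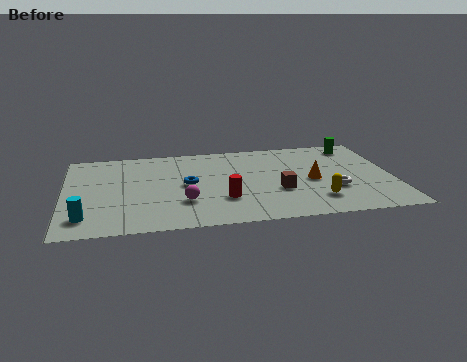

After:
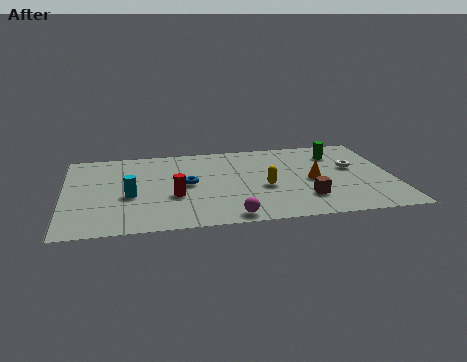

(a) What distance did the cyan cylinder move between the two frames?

2.6

The cyan cylinder was near (0.9, 1.6) before and (2.8, 3.4) after, so it travelled √(1.9² + 1.8²) ≈ 2.6 units.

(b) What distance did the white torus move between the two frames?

2.2

From (11.6, 2.8) to (12.5, 4.8), the white torus covered √(0.9² + 2.0²) ≈ 2.2 units.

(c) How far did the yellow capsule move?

2.7

The yellow capsule was near (10.8, 1.9) before and (8.6, 3.4) after, so it travelled √(2.2² + 1.5²) ≈ 2.7 units.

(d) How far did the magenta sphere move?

2.5

The magenta sphere was near (5.1, 2.5) before and (7.0, 0.8) after, so it travelled √(1.9² + 1.7²) ≈ 2.5 units.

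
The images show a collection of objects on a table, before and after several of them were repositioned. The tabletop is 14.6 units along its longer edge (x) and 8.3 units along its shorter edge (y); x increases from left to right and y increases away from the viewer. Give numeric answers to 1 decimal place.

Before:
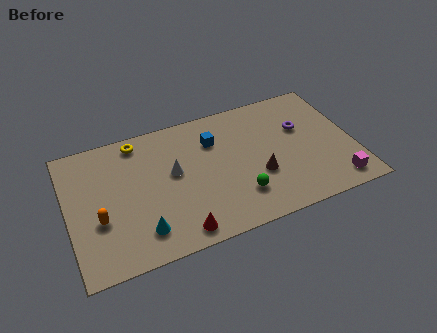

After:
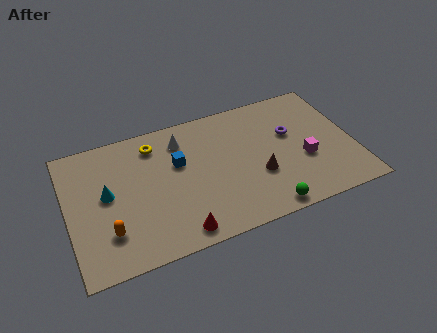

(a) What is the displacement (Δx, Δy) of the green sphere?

(1.2, -1.3)

The green sphere was at about (8.5, 2.1) and moved to about (9.7, 0.8).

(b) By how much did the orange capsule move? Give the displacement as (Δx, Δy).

(0.4, -0.9)

The orange capsule was at about (1.5, 3.1) and moved to about (1.9, 2.2).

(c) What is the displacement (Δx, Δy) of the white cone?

(0.6, 1.9)

The white cone was at about (5.4, 4.7) and moved to about (6.0, 6.6).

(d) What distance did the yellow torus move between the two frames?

0.9

From (3.8, 7.3) to (4.6, 6.8), the yellow torus covered √(0.8² + 0.5²) ≈ 0.9 units.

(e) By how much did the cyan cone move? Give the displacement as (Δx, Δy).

(-1.5, 2.8)

The cyan cone started near (3.5, 1.7) and ended near (2.0, 4.5).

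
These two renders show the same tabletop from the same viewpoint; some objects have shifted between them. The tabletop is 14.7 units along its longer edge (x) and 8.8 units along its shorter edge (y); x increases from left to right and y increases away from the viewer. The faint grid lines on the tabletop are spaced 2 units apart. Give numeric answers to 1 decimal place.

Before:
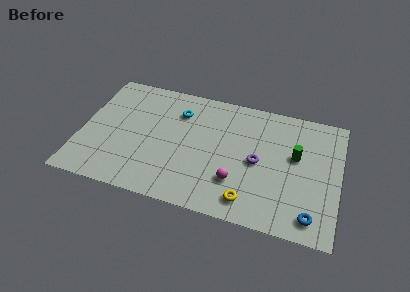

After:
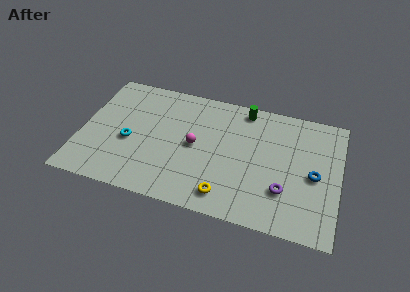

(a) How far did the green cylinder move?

4.0

The green cylinder moved from about (12.2, 5.2) to (9.1, 7.8), a distance of √(3.1² + 2.6²) ≈ 4.0.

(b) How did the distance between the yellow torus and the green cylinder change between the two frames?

+1.9

They were about 4.5 units apart before and 6.4 after — 1.9 units further apart.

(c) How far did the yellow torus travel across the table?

1.3

The yellow torus was near (9.8, 1.4) before and (8.5, 1.4) after, so it travelled √(1.3² + 0.0²) ≈ 1.3 units.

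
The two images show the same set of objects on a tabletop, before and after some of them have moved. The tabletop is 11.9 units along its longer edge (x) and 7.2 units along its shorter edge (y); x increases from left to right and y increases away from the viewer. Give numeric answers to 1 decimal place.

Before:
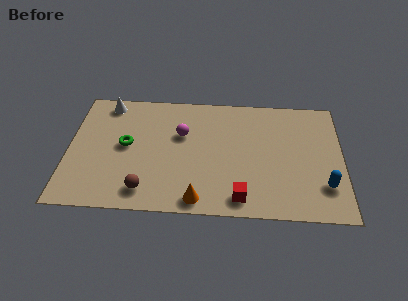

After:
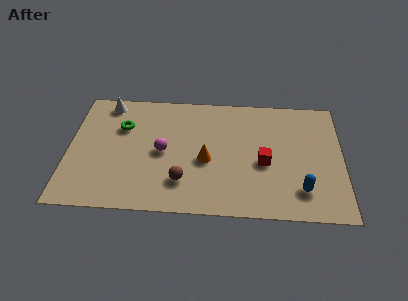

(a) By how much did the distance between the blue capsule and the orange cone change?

-1.1

The distance was about 5.5 in the first image and 4.4 in the second, so they moved 1.1 units closer together.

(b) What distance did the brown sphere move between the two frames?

1.7

From (3.4, 1.2) to (5.0, 1.8), the brown sphere covered √(1.6² + 0.6²) ≈ 1.7 units.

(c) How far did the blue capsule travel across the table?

1.0

From (11.1, 1.9) to (10.1, 1.6), the blue capsule covered √(1.0² + 0.3²) ≈ 1.0 units.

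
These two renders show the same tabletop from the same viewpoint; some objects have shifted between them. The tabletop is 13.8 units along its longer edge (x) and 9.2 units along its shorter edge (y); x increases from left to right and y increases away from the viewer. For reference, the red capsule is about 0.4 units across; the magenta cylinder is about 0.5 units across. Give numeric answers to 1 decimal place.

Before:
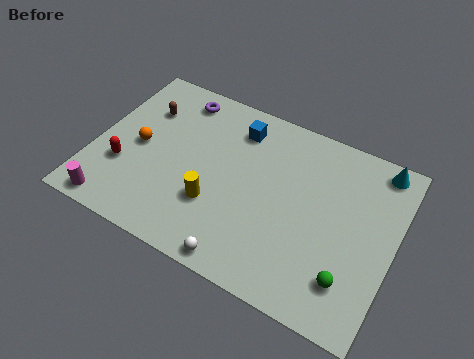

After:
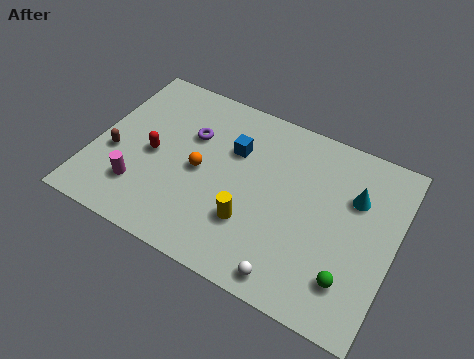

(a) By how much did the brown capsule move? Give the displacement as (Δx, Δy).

(-0.9, -3.0)

The brown capsule was at about (1.9, 6.6) and moved to about (1.0, 3.6).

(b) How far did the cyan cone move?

2.2

From (12.7, 8.2) to (11.8, 6.2), the cyan cone covered √(0.9² + 2.0²) ≈ 2.2 units.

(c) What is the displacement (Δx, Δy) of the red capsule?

(1.2, 1.2)

From the two frames, the red capsule sits at roughly (1.5, 3.1) before and (2.7, 4.3) after.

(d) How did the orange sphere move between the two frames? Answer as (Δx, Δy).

(2.9, -0.1)

The orange sphere started near (2.0, 4.5) and ended near (4.9, 4.4).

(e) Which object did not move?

the green sphere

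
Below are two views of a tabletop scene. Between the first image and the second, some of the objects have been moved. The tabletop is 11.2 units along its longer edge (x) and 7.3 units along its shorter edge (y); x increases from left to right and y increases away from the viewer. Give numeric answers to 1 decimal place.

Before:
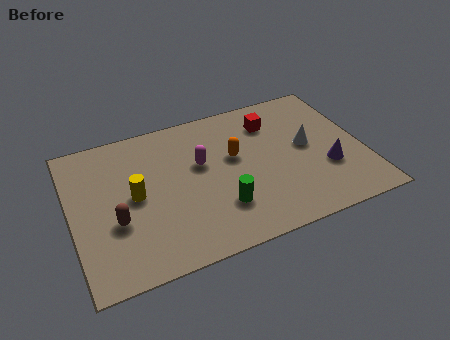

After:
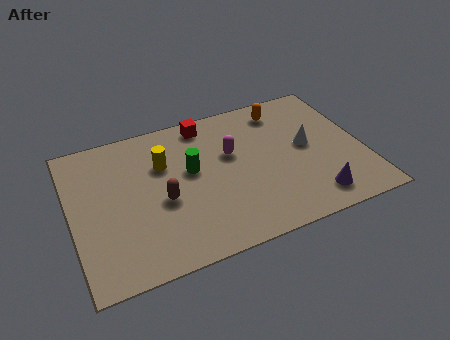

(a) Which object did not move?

the white cone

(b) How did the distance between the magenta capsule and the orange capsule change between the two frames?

+1.4

Before: roughly 1.3 units apart; after: 2.7. That's 1.4 units further apart.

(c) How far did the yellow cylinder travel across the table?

1.7

The yellow cylinder moved from about (2.4, 3.7) to (3.6, 4.9), a distance of √(1.2² + 1.2²) ≈ 1.7.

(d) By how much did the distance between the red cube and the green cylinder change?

-2.0

They were about 4.3 units apart before and 2.3 after — 2.0 units closer together.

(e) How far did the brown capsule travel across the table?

1.8

The brown capsule moved from about (1.6, 2.7) to (3.4, 3.1), a distance of √(1.8² + 0.4²) ≈ 1.8.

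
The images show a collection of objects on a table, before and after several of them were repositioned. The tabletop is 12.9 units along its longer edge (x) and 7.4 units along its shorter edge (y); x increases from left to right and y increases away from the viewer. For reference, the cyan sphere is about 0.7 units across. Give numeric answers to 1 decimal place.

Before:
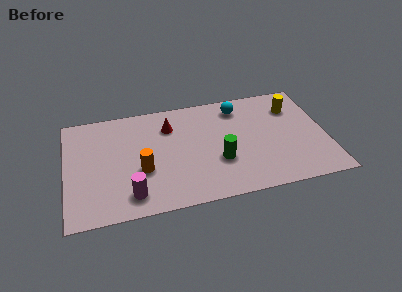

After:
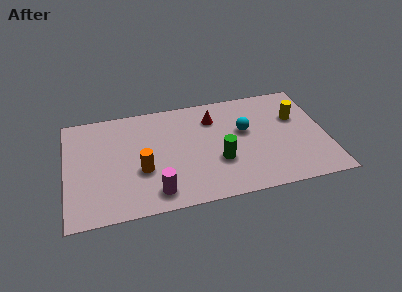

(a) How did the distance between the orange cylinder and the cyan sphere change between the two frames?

-0.6

Before: roughly 6.0 units apart; after: 5.4. That's 0.6 units closer together.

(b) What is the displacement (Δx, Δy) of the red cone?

(2.2, 0.1)

From the two frames, the red cone sits at roughly (5.2, 5.5) before and (7.4, 5.6) after.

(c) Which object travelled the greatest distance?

the red cone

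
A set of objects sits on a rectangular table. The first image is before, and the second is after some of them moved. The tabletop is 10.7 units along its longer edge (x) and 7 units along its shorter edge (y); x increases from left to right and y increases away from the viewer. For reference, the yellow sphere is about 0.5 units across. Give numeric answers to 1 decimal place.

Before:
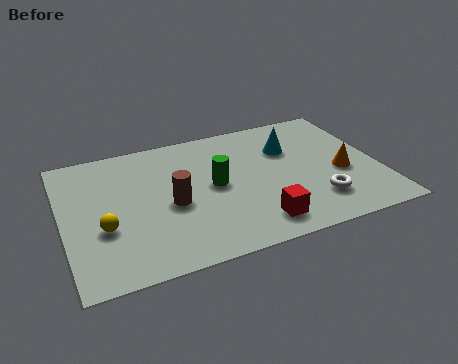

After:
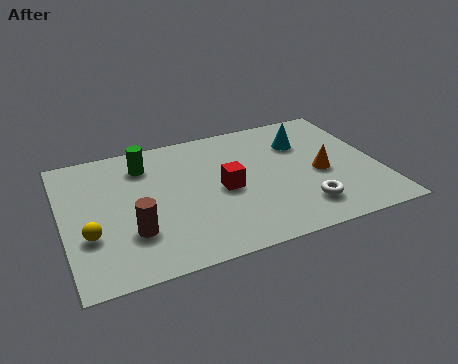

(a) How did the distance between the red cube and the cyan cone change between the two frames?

-0.5

The distance was about 3.9 in the first image and 3.4 in the second, so they moved 0.5 units closer together.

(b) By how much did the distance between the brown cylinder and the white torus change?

+0.7

The distance was about 5.0 in the first image and 5.7 in the second, so they moved 0.7 units further apart.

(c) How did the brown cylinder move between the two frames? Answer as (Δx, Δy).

(-1.4, -1.0)

The brown cylinder started near (3.6, 3.1) and ended near (2.2, 2.1).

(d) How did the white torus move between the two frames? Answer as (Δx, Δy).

(-0.5, -0.2)

The white torus was at about (8.4, 1.7) and moved to about (7.9, 1.5).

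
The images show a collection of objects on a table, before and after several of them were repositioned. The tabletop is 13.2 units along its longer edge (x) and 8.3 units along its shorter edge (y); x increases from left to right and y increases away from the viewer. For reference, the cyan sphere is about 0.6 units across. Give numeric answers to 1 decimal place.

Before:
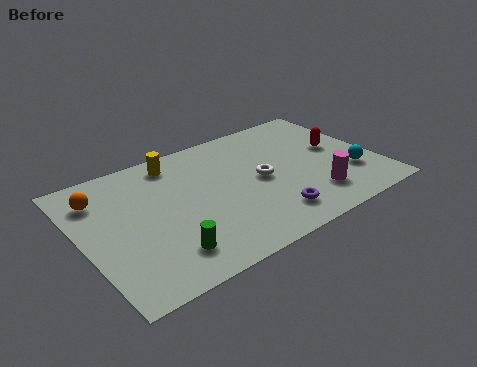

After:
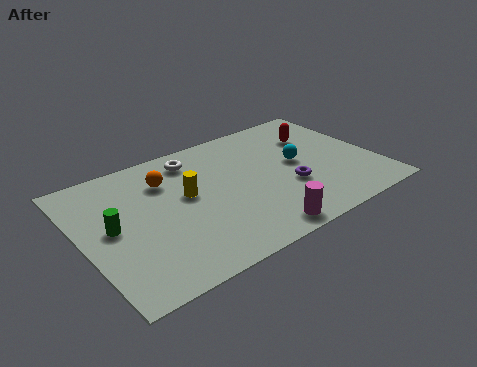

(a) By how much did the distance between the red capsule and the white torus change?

+2.0

They were about 3.7 units apart before and 5.7 after — 2.0 units further apart.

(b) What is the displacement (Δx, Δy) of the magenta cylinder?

(-2.8, -1.0)

The magenta cylinder started near (10.0, 1.9) and ended near (7.2, 0.9).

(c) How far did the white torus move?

3.8

The white torus moved from about (8.0, 4.1) to (5.4, 6.9), a distance of √(2.6² + 2.8²) ≈ 3.8.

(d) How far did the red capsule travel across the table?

1.5

The red capsule moved from about (11.7, 4.6) to (11.0, 5.9), a distance of √(0.7² + 1.3²) ≈ 1.5.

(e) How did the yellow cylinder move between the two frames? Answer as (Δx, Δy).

(0.1, -2.4)

The yellow cylinder started near (4.6, 7.1) and ended near (4.7, 4.7).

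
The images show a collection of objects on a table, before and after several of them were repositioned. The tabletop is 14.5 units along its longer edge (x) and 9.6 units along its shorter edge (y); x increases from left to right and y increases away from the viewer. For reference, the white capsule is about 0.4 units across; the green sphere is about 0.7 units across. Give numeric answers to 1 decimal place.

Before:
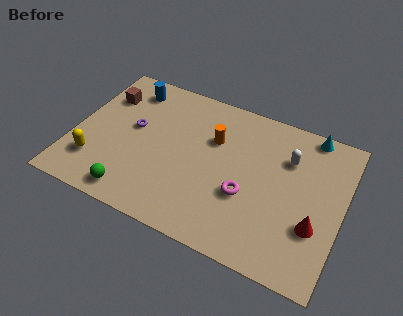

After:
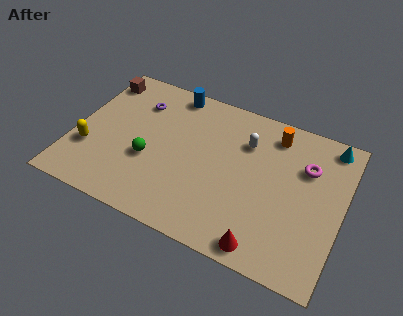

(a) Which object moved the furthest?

the magenta torus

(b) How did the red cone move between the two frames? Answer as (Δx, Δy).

(-2.4, -2.2)

The red cone was at about (13.2, 3.2) and moved to about (10.8, 1.0).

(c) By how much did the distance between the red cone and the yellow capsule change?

-1.8

They were about 11.8 units apart before and 10.0 after — 1.8 units closer together.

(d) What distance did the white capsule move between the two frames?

2.3

The white capsule moved from about (11.4, 6.8) to (9.1, 6.9), a distance of √(2.3² + 0.1²) ≈ 2.3.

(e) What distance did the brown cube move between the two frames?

1.1

From (1.3, 7.0) to (0.8, 8.0), the brown cube covered √(0.5² + 1.0²) ≈ 1.1 units.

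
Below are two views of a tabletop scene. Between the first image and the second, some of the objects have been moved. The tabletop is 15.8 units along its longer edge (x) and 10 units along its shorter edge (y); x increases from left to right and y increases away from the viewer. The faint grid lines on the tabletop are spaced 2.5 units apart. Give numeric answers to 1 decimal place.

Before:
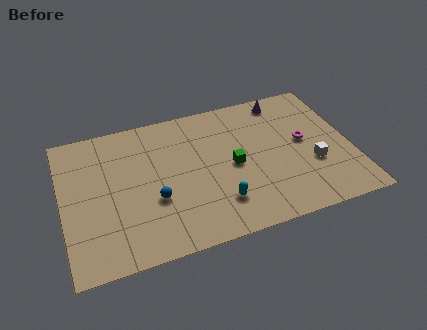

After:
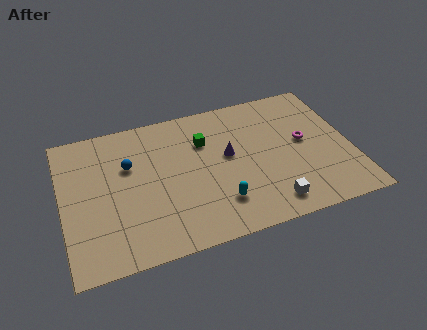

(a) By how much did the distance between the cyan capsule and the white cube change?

-2.6

The distance was about 5.4 in the first image and 2.8 in the second, so they moved 2.6 units closer together.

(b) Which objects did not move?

the cyan capsule and the magenta torus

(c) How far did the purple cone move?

4.7

The purple cone was near (12.5, 8.8) before and (9.1, 5.6) after, so it travelled √(3.4² + 3.2²) ≈ 4.7 units.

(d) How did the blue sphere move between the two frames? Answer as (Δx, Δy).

(-1.2, 2.8)

The blue sphere was at about (4.9, 3.7) and moved to about (3.7, 6.5).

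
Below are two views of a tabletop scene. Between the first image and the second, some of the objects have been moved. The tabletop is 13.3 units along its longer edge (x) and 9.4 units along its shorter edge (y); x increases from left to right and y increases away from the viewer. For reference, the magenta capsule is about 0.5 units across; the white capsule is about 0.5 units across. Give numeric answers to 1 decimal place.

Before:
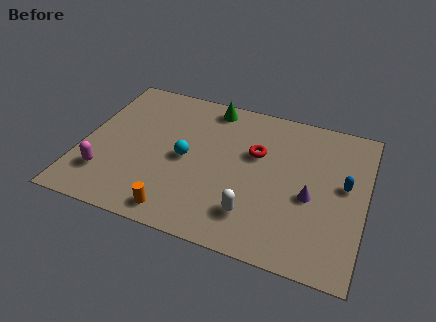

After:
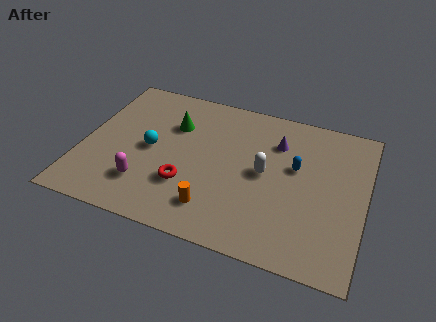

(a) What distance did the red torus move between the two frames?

4.2

The red torus moved from about (8.1, 5.9) to (5.1, 2.9), a distance of √(3.0² + 3.0²) ≈ 4.2.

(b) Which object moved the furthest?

the red torus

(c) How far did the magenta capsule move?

1.9

From (1.3, 2.3) to (3.2, 2.3), the magenta capsule covered √(1.9² + 0.0²) ≈ 1.9 units.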